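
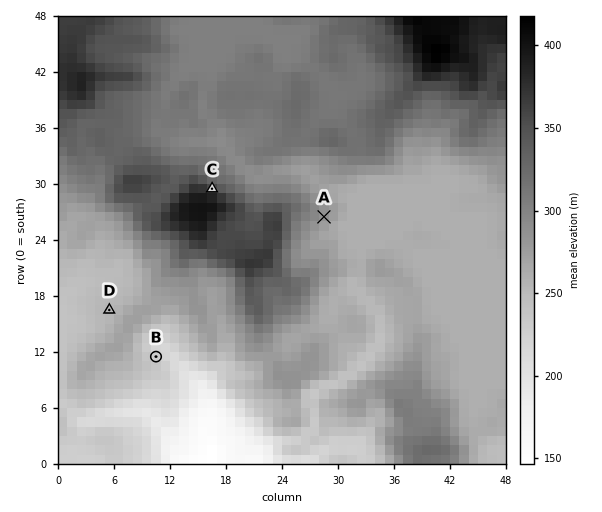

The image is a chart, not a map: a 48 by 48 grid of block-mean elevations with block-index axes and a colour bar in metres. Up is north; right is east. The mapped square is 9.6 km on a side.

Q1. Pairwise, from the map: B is below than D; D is below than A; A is below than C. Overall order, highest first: C A D B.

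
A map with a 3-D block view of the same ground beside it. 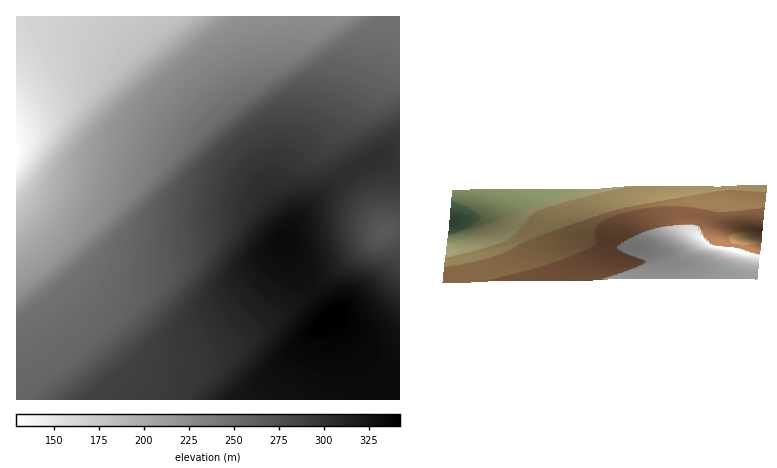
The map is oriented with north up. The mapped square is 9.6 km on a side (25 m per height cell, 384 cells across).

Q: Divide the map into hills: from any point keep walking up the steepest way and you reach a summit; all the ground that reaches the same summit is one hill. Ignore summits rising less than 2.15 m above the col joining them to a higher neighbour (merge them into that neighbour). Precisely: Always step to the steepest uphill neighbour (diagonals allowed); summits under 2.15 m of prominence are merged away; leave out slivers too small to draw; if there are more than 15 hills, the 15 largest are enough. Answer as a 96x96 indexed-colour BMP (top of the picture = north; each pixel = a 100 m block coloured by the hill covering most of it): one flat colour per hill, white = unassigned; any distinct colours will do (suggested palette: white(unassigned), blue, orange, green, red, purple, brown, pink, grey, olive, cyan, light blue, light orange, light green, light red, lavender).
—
<image width="96" height="96" href="data:image/bmp;base64,Qk12EgAAAAAAAHYAAAAoAAAAYAAAAGAAAAABAAQAAAAAAAASAAATCwAAEwsAABAAAAAAAAAA////ALR3HwAOf/8ALKAsACgn1gC9Z5QAS1aMAMJ34wB/f38AIr28AM++FwDox64AeLv/AIrfmACWmP8A1bDFACIiIiIiIiIiIiIiIiIiIiIiIiIiIiIiIiIiIiIiIiIiIiIiIiIiIiIiIiIiIiIiIiIiIiIiIiIiIiIiIiIiIiIiIiIiIiIiIiIiIiIiIiIiIiIiIiIiIiIiIiIiIiIiIiIiIiIiIiIiIiIiIiIiIiIiIiIiIiIiIiIiIiIiIiIiIiIiIiIiIiIiIiIiIiIiIiIiIiIiIiIiIiIiIiIiIiIiIiIiIiIiIiIiIiIiIiIiIiIiIiIiIiIiIiIiIiIiIiIiIiIiIiIiIiIiIiIiIiIiIiIiIiIiIiIiIiIiIiIiIiIiIiIiIiIiIiIiIiIiIiIiIiIiIiIiIiIiIiIiIiIiIiIiIiIiIiIiIiIiIiIiIiIiIiIiIiIiIiIiIiIiIiIiIiIiIiIiIiIiIiIiIiIiIiIiIiIiIiIiIiIiIiIiIiIiIiIiIiIiIiIiIiIiIiIiIiIiIiIiIiIiIiIiIiIiIiIiIiIiIiIiIiIiIiIiIiIiIiIiIiIiIiIiIiIiIiIiIiIiIiIiIiIiIiIiIiIiIiIiIiIiIiIiIiIiIiIiIiIiIiIiIiIiIiIiIiIiIiIiIiIiIiIiIiIiIiIiIiIiIREREREREiIiIiIiIiIiIiIiIiIiIiIiIiIiIiIiIiIiIiIiIiIiIiIiIiIiIiIREREREREREREiIiIiIiIiIiIiIiIiIiIiIiIiIiIiIiIiIiIiIiIiIiIiIiIiIhERERERERERERERIiIiIiIiIiIiIiIiIiIiIiIiIiIiIiIiIiIiIiIiIiIiIiIiIRERERERERERERERESIiIiIiIiIiIiIiIiIiIiIiIiIiIiIiIiIiIiIiIiIiIiIiERERERERERERERERERIiIiIiIiIiIiIiIiIiIiIiIiIiIiIiIiIiIiIiIiIiIiIhERERERERERERERERERESIiIiIiIiIiIiIiIiIiIiIiIiIiIiIiIiIiIiIiIiIiIRERERERERERERERERERERIiIiIiIiIiIiIiIiIiIiIiIiIiIiIiIiIiIiIiIiIiIRERERERERERERERERERERESIiIiIiIiIiIiIiIiIiIiIiIiIiIiIiIiIiIiIiIiERERERERERERERERERERERERIiIiIiIiIiIiIiIiIiIiIiIiIiIiIiIiIiIiIiIREREREREREREREREREREREREREiIiIiIiIiIiIiIiIiIiIiIiIiIiIiIiIiIiIiERERERERERERERERERERERERERERIiIiIiIiIiIiIiIiIiIiIiIiIiIiIiIiIiIREREREREREREREREREREREREREREREiIiIiIiIiIiIiIiIiIiIiIiIiIiIiIiIiERERERERERERERERERERERERERERERESIiIiIiIiIiIiIiIiIiIiIiIiIiIiIiIhERERERERERERERERERERERERERERERERIiIiIiIiIiIiIiIiIiIiIiIiIiIiIiIRERERERERERERERERERERERERERERERERESIiIiIiIiIiIiIiIiIiIiIiIiIiIiERERERERERERERERERERERERERERERERERERIiIiIiIiIiIiIiIiIiIiIiIiIiIhEREREREREREREREREREREREREREREREREREREiIiIiIiIiIiIiIiIiIiIiIiIiIRERERERERERERERERERERERERERERERERERERESIiIiIiIiIiIiIiIiIiIiIiIiEREREREREREREREREREREREREREREREREREREREREiIiIiIiIiIiIiIiIiIiIiIhERERERERERERERERERERERERERERERERERERERERESIiIiIiIiIiIiIiIiIiIiIRERERERERERERERERERERERERERERERERERERERERERIiIiIiIiIiIiIiIiIiIiEREREREREREREREREREREREREREREREREREREREREREREiIiIiIiIiIiIiIiIiIhERERERERERERERERERERERERERERERERERERERERERERERIiIiIiIiIiIiIiIiIREREREREREREREREREREREREREREREREREREREREREREREREiIiIiIiIiIiIiIiERERERERERERERERERERERERERERERERERERERERERERERERESIiIiIiIiIiIiIhERERERERERERERERERERERERERERERERERERERERERERERERERIiIiIiIiIiIiIhERERERERERERERERERERERERERERERERERERERERERERERERERESIiIiIiIiIiIRERERERERERERERERERERERERERERERERERERERERERERERERERERIiIiIiIiIiEREREREREREREREREREREREREREREREREREREREREREREREREREREREiIiIiIiIhERERERERERERERERERERERERERERERERERERERERERERERERERERERESIiIiIiIREREREREREREREREREREREREREREREREREREREREREREREREREREREREREiIiIiERERERERERERERERERERERERERERERERERERERERERERERERERERERERERESIiIiERERERERERERERERERERERERERERERERERERERERERERERERERERERERERERIiIhEREREREREREREREREREREREREREREREREREREREREREREREREREREREREREREiIhEREREREREREREREREREREREREREREREREREREREREREREREREREREREREREREiIhERERERERERERERERERERERERERERERERERERERERERERERERERERERERERERIiIhERERERERERERERERERERERERERERERERERERERERERERERERERERERERERERIiIhERERERERERERERERERERERERERERERERERERERERERERERERERERERERERESIiIhERERERERERERERERERERERERERERERERERERERERERERERERERERERERERESIiIhERERERERERERERERERERERERERERERERERERERERERERERERERERERERERESIiIhEREREREREREREREREREREREREREREREREREREREREREREREREREREREREREiIiIhEREREREREREREREREREREREREREREREREREREREREREREREREREREREREREiIiIhEREREREREREREREREREREREREREREREREREREREREREREREREREREREREREiIiIhERERERERERERERERERERERERERERERERERERERERERERERERERERERERERIiIiIhERERERERERERERERERERERERERERERERERERERERERERERERERERERERERIiIiIhERERERERERERERERERERERERERERERERERERERERERERERERERERERERESIiIiIhERERERERERERERERERERERERERERERERERERERERERERERERERERERERESIiIiIhEREREREREREREREREREREREREREREREREREREREREREREREREREREREREiIiIiIhEREREREREREREREREREREREREREREREREREREREREREREREREREREREREiIiIiIhERERERERERERERERERERERERERERERERERERERERERERERERERERERERIiIiIiIhERERERERERERERERERERERERERERERERERERERERERERERERERERERERIiIiIiIhERERERERERERERERERERERERERERERERERERERERERERERERERERERESIiIiIiIhEREREREREREREREREREREREREREREREREREREREREREREREREREREREiIiIiIiIhEREREREREREREREREREREREREREREREREREREREREREREREREREREREiIiIiIiIhERERERERERERERERERERERERERERERERERERERERERERERERERERERIiIiIiIiIhERERERERERERERERERERERERERERERERERERERERERERERERERERERIiIiIiIiIhERERERERERERERERERERERERERERERERERERERERERERERERERERERIiIiIiIiIhERERERERERERERERERERERERERERERERERERERERERERERERERERERIiIiIiIiIhERERERERERERERERERERERERERERERERERERERERERERERERERERERIiIiIiIiIhEREREREREREREREREREREREREREREREREREREREREREREREREREREREiIiIiIiIhEREREREREREREREREREREREREREREREREREREREREREREREREREREREiIiIiIiIhERERERERERERERERERERERERERERERERERERERERERERERERERERERESIiIiIiIhERERERERERERERERERERERERERERERERERERERERERERERERERERERESIiIiIiIhERERERERERERERERERERERERERERERERERERERERERERERERERERERERIiIiIiIhEREREREREREREREREREREREREREREREREREREREREREREREREREREREREiIiIiIhEREREREREREREREREREREREREREREREREREREREREREREREREREREREREiIiIiIhERERERERERERERERERERERERERERERERERERERERERERERERERERERERESIiIiIhERERERERERERERERERERERERERERERERERERERERERERERERERERERERESIiIiIhERERERERERERERERERERERERERERERERERERERERERERERERERERERERERIiIiIhERERERERERERERERERERERERERERERERERERERERERERERERERERERERERIiIiIhERERERERERERERERERERERERERERERERERERERERERERERERERERERERERIiIiIhEREREREREREREREREREREREREREREREREREREREREREREREREREREREREREiIiIhEREREREREREREREREREREREREREREREREREREREREREREREREREREREREREiIiIhERERERERERERERERERERERERERERERERERERERERERERERERERERERERERESIiIhERERERERERERERERERERERERERERERERERERERERERERERERERERERERERESIiIhERERERERERERERERERERERERERERERERERERERERERERERERERERERERERESIiIhERERERERERERERERERERERERERERERERERERERERERERERERERERERERERESIiIhERERERERERERERERERERERERERERERERERERERERERERERERERERERERERERIiIhERERERERERERERERERERERERERERERERERERERERERERERERERERERERERERIiIhERERERERERERERERERERERERERERERERERERERERERERERERERERERERERERIiIhERERERERERERERERERERERERERERERERERERERERERERERERERERERERERERIiIhEREREREREREREREREREREREREREREREREREREREREREREREREREREREREREREiIhEREREREREREREREREREREREREREREREREREREREREREREREREREREREREREREiIhEREREREREREREREREREREREREREREREREREREREREREREREREREREREREREREiIhEREREREREREREREREREREREREREREREREREREREREREREREREREREREREREREiIhEREREREREREREREREREREREREREREREREREREREREREREREREREREREREREREiIhEREREREREREREREREREREREREREREREREREREREREREREREREREREREREREREiIg=="/>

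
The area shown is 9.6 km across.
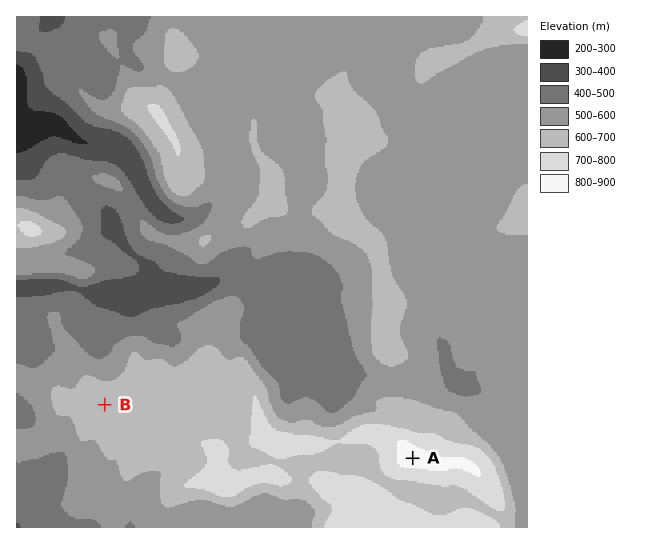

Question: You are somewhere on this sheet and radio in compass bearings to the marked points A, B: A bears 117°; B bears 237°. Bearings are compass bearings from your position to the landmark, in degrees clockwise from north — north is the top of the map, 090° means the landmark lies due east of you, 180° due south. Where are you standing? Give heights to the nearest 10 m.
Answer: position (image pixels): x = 194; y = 347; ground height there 570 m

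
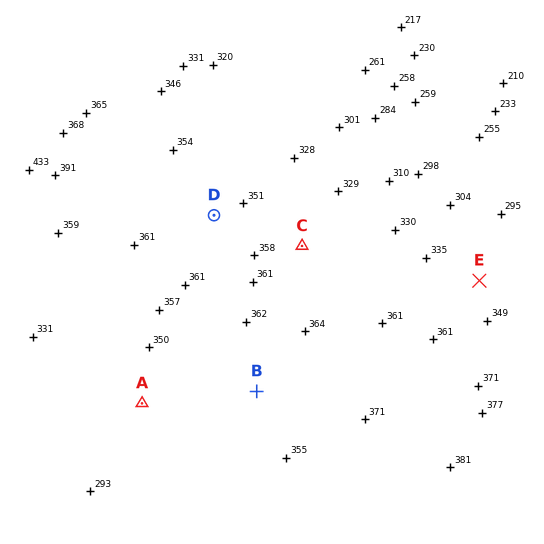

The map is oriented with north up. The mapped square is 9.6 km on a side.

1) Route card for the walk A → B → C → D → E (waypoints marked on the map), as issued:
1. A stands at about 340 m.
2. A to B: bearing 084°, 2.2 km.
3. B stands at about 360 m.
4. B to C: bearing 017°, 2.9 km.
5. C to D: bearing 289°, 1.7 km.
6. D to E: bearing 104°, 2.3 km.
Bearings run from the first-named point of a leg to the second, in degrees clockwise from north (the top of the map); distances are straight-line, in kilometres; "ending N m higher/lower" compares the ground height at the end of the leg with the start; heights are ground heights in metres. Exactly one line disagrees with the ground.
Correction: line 6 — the distance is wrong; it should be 5.1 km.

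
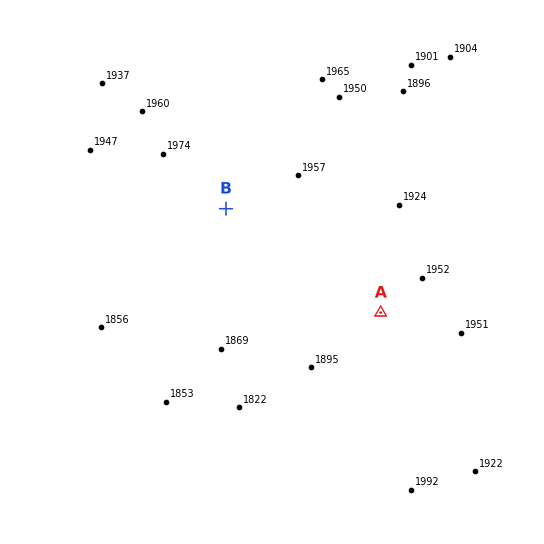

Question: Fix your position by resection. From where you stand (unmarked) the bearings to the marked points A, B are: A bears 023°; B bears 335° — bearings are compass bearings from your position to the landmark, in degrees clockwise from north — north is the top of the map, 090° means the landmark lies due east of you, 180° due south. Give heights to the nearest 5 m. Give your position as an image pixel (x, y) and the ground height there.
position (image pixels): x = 330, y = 432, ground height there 1920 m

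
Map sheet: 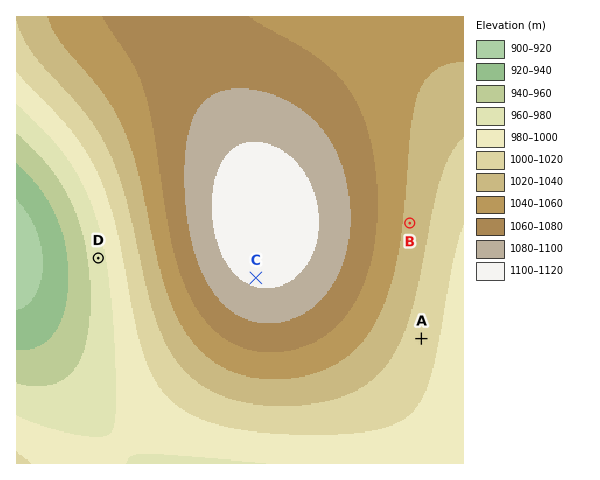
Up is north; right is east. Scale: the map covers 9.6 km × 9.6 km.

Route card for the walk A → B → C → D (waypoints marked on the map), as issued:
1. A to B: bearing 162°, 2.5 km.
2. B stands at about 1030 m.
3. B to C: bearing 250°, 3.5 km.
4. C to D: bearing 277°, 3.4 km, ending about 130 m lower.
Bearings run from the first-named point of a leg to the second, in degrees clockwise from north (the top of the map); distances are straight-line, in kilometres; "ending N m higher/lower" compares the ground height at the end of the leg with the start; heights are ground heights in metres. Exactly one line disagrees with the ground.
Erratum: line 1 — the bearing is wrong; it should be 354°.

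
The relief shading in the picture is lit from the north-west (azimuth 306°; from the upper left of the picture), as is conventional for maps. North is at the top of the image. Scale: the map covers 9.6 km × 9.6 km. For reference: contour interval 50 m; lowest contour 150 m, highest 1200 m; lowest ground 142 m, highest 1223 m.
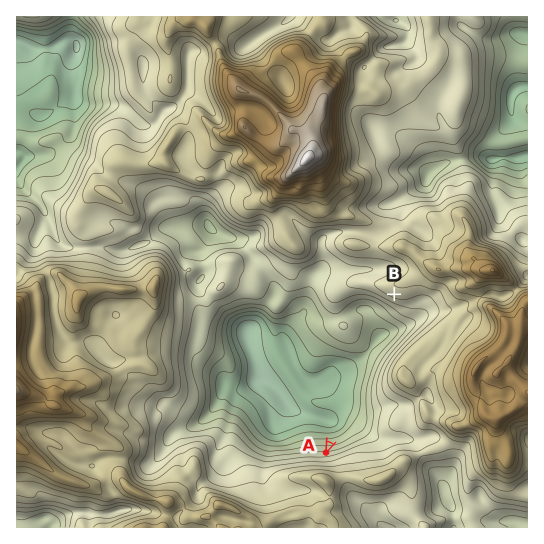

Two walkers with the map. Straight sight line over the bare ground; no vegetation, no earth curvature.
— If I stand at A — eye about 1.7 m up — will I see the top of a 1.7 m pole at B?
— Yes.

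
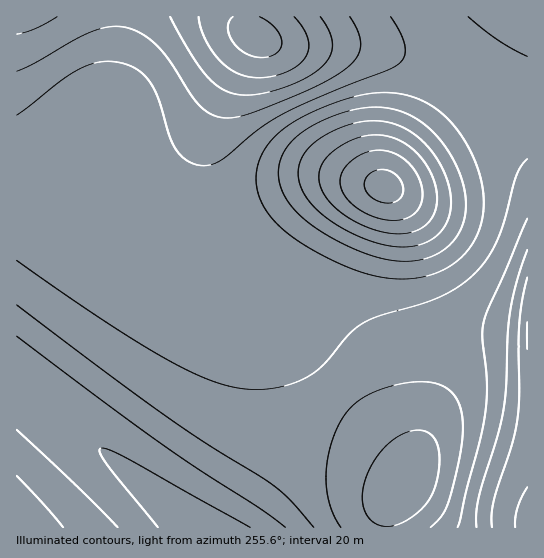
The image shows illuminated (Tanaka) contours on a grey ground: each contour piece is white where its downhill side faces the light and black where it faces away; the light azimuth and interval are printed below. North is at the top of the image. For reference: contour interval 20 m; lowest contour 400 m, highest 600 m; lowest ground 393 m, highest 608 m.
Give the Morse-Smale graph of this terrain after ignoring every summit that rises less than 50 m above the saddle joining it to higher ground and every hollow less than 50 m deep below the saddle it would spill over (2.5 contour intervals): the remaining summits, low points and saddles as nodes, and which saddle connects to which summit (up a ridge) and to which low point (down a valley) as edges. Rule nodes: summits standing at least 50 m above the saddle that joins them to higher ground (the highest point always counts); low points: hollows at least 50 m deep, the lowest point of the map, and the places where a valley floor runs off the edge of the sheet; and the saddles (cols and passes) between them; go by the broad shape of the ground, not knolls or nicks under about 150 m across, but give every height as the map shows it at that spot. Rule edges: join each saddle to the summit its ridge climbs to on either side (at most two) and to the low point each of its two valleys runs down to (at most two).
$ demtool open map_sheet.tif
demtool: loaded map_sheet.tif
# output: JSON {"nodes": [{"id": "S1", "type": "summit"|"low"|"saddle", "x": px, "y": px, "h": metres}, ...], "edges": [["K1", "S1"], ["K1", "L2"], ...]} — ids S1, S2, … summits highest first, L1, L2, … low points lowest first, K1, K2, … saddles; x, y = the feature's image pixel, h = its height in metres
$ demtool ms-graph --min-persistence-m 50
{"nodes": [
{"id": "S1", "type": "summit", "x": 255, "y": 37, "h": 608},
{"id": "S2", "type": "summit", "x": 526, "y": 522, "h": 603},
{"id": "S3", "type": "summit", "x": 203, "y": 527, "h": 591},
{"id": "L1", "type": "low", "x": 385, "y": 186, "h": 393},
{"id": "K1", "type": "saddle", "x": 337, "y": 391, "h": 521},
{"id": "K2", "type": "saddle", "x": 469, "y": 94, "h": 510}],
"edges": [["K1", "S2"], ["K1", "S3"], ["K1", "L1"], ["K2", "S1"], ["K2", "S2"], ["K2", "L1"]]}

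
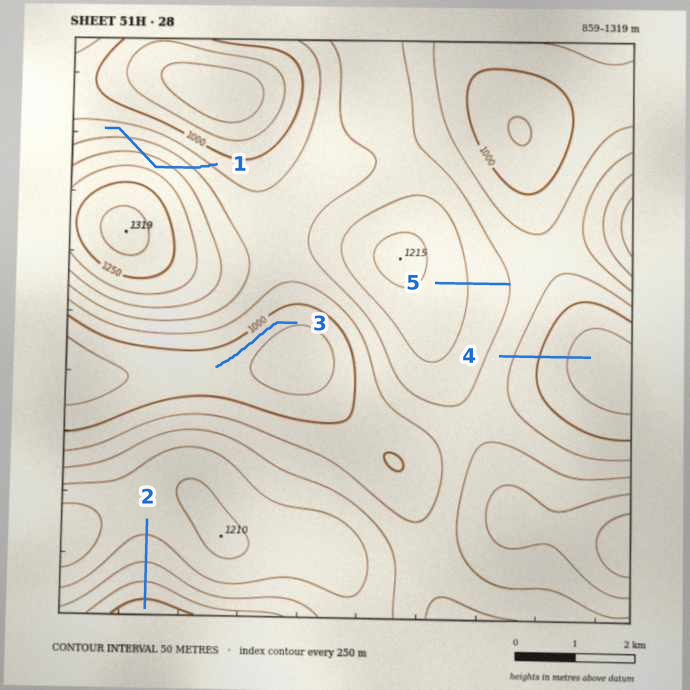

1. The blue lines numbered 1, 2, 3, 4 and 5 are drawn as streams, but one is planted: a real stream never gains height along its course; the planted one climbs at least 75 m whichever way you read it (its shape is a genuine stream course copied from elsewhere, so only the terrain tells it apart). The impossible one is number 1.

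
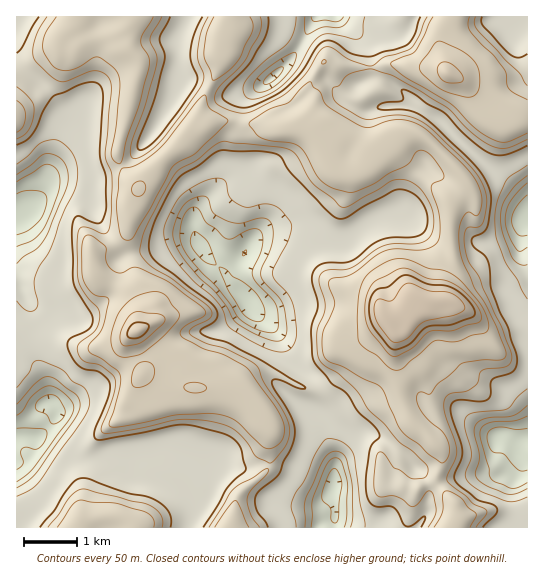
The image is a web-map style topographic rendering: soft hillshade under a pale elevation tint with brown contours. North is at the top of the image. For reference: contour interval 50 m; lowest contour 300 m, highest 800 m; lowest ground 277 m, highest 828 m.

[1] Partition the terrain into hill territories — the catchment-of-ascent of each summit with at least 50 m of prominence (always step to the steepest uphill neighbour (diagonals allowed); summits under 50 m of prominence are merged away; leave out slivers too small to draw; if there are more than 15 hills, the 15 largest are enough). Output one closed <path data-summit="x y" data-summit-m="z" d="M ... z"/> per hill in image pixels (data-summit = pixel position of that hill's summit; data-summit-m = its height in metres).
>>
<path data-summit="413 302" data-summit-m="828" d="M414 16l-97 0-25 42-18 18-31 23-4 23-8 23-3 29-3 5-29 31-4 11 4 18 8 14 19 17 6 12 15 15 7 13 14 10 14 14 10 20 8 9 0 7-10 19 0 5 29 28 16 29 3 8-3 38 3 6 0 25 82 0 10-15 4-22 8-7 12-5 30-6 21 2 9-4 6-6 3-6-1-4 4 4 5 0 0-258-11-13-22-15-37-33-20-21-16-10-11-12-17-13-12-5-17 2 6-10-2-24-2-6-15-12 10 4 37 3 10-9z"/><path data-summit="138 330" data-summit-m="778" d="M77 180l-22 0-5 3-10 14-13 12-11 8 0 50 5 20 16 31 0 9-2 7 0 24 12 27 2 17 8 9-6 14-13 12-3 1 10 1 25 17 9 3 14 0 18-6 30 0 17-4 15 0 28 10 8 6 20 0 9 3 31-3 20 7 28 16 13 3 5-12 0-20-15-32-33-33 0-5 10-19 0-7-8-9-10-20-14-14-14-10-7-13-15-15-6-12-15-12-11-17-14-1-20 8-40 8-20-29-10-17-5-25z"/><path data-summit="138 189" data-summit-m="654" d="M187 16l-171 1 0 37 4 8 31 31 17 25 0 9-9 15-15 37-3 14 9-10 5-3 22 0 9 3 3 4 3 19 7 15 24 35 40-8 20-8 14 1-5-16 1-10 35-41 3-29 8-23 2-20 8-9 6-3-32 5-28-14-18 2 0-46z"/><path data-summit="447 73" data-summit-m="730" d="M527 16l-112 0-6 11-10 9-16 0-28-5 12 10 2 6 2 24-4 9 15-1 23 13 17 17 16 10 20 21 37 33 22 15 10 12z"/><path data-summit="78 525" data-summit-m="637" d="M34 437l-18 1 0 51 8 22 0 8-5 7 0 2 170-1 7-17 0-8-5-15 14-25-4-3-28-10-15 0-17 4-30 0-18 6-14 0-9-3-25-17z"/><path data-summit="223 38" data-summit-m="642" d="M315 16l-126 0-12 21 0 46 18-2 28 14 31-6 20-13 18-18 11-16z"/><path data-summit="229 527" data-summit-m="639" d="M269 465l-14 0-8 3-38-3 2 8-2 12-2 6-11 10 0 9-7 17 146 0 0-24-4-14-6 2-8-3-28-16z"/><path data-summit="451 527" data-summit-m="644" d="M521 456l-4 9-11 8-25 0-16 3-18 4-12 7-6 7-2 19-10 14 110 1 1-67z"/><path data-summit="17 117" data-summit-m="630" d="M17 55l-1 160 2 1 22-21 4-16 15-37 9-15 0-9-17-25-28-27z"/>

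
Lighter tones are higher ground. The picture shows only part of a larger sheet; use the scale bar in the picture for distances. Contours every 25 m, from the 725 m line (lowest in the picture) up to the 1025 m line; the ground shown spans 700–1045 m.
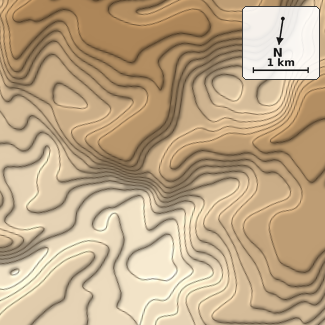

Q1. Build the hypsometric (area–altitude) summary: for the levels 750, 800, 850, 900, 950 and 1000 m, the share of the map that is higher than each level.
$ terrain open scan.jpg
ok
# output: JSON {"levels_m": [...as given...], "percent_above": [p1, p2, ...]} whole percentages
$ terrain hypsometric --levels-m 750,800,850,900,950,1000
{"levels_m": [750, 800, 850, 900, 950, 1000], "percent_above": [88, 69, 51, 37, 23, 7]}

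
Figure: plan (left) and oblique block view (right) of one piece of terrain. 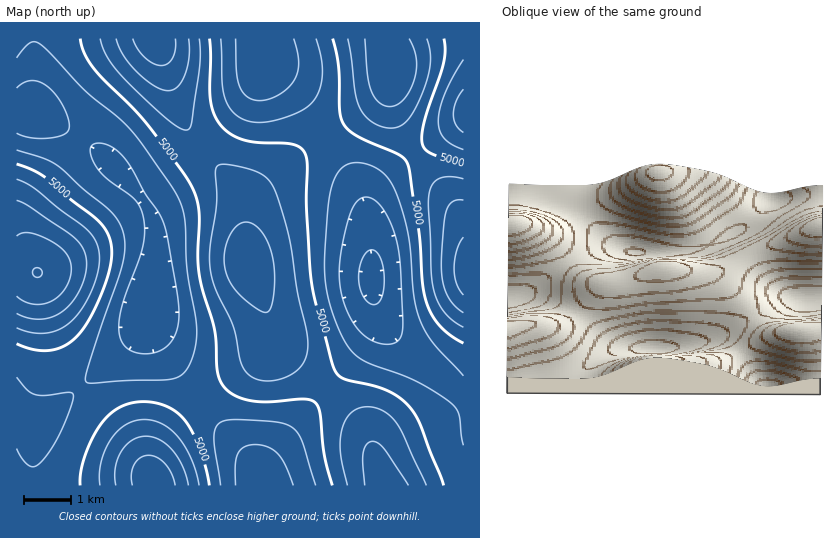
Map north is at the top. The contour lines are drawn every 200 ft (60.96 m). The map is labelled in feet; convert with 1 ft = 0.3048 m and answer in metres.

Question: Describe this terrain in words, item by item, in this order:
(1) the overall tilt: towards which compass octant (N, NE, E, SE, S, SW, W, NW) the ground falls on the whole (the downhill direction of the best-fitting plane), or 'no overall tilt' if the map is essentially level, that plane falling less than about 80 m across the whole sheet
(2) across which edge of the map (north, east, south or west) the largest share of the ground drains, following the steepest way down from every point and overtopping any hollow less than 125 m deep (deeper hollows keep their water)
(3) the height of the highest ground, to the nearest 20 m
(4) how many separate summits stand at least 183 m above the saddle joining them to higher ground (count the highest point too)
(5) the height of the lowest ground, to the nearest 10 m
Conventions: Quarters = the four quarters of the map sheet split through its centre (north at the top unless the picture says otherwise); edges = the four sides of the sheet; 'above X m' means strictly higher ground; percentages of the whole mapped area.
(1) There is no overall tilt: the best-fitting plane is nearly level.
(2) Drainage is mainly to the west: more ground falls towards that edge than towards any other.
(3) The highest ground is at about 1760 m.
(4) There are 4 summits with 183 m or more of prominence.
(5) The lowest ground is at about 1330 m.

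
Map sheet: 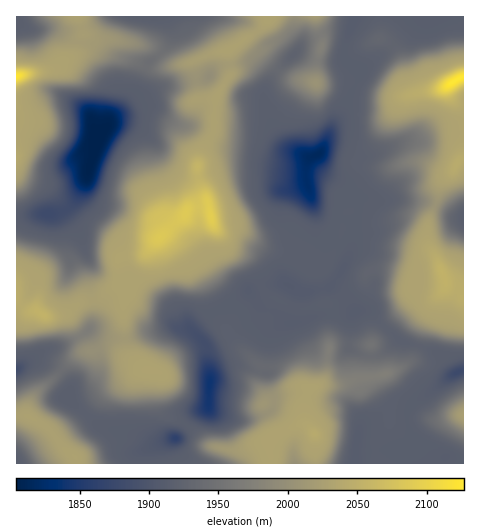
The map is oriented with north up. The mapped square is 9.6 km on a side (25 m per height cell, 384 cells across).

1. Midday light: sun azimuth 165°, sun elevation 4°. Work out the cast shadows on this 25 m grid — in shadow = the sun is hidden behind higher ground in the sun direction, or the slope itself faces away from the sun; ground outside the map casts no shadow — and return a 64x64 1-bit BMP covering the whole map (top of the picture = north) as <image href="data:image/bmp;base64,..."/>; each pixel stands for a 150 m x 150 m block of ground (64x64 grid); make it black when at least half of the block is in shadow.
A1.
<image width="64" height="64" href="data:image/bmp;base64,Qk0+AgAAAAAAAD4AAAAoAAAAQAAAAEAAAAABAAEAAAAAAAACAAATCwAAEwsAAAIAAAAAAAAA////AAAAAAAAAAAAAAAAAAAAAAAAAAAAAPAHBgAAAAAA8Af/gAAAAAHgAH/gAAAAA+AAf/AAAAAPwAB//AAAAB/AAH/cAAA/34AAf8AAAB//gAB/4AAAH/8AAH/4AAAf8AAAf/4AAA/4AAA///AAD/wAAD//+fwP+AAAPP/7/w7iAA4A//P/DIOAfwB/8Q8EAeB/AH/4QAAAcH8AH/zwAAAAPgAf/GAAAAAcAA/4AAAAAAgAD9AAAAAAAAAAAAAAIAAAAAAAAAADgAAAAAAAAAPgAAAAAAwAA/gAAAAADgAD+AAAAAAOAAvwAAAAAA8Af/AAAAAADwD/+AAAAAAPB//4AAAAAA8H//wAAAAAD4f//gAAAAAPx///AAAAAA/G///gAABwD+b//3sAw/AH8EH/f4DP8AfgAP4/8I/wB8AA/7/wB/gDwAD///AB+AHgAP//AAD4AAAB//4AAHwAAAD//kAAPA8wAP/+QAA8B/gA///AABwD8AB//8AADABwAH//4AAAAAAAf//AAAAAAAB//wAAAAAAAH/+AAAAMAAAH5wAAAAgAAAAB4AAADAAAAAH8AAAOAAAAAP4AAA8PAAAABgD8D4/4AAAAAPwP//wAA8AA+A///AAD+AD4D///AAP+AHAP//+AD/+AMA///wH//+AAD///A///8AAP/74H+//gAA//g=="/>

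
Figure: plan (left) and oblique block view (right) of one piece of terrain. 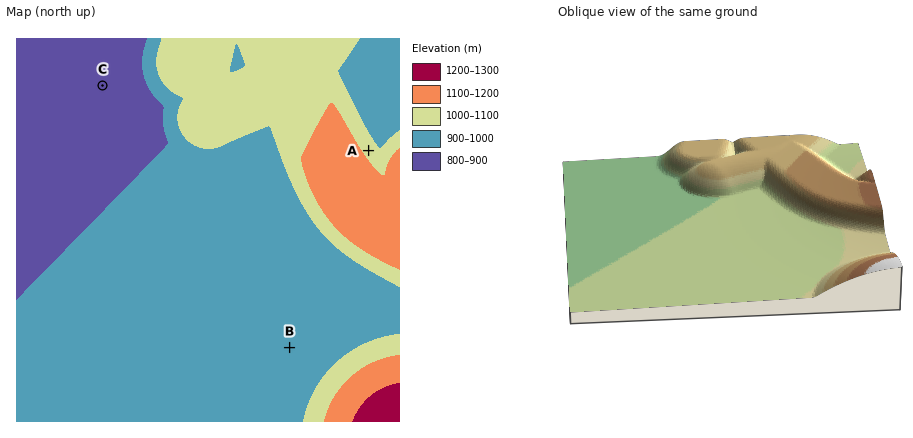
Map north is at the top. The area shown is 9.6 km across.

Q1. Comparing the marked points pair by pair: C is below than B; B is below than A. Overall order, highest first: A B C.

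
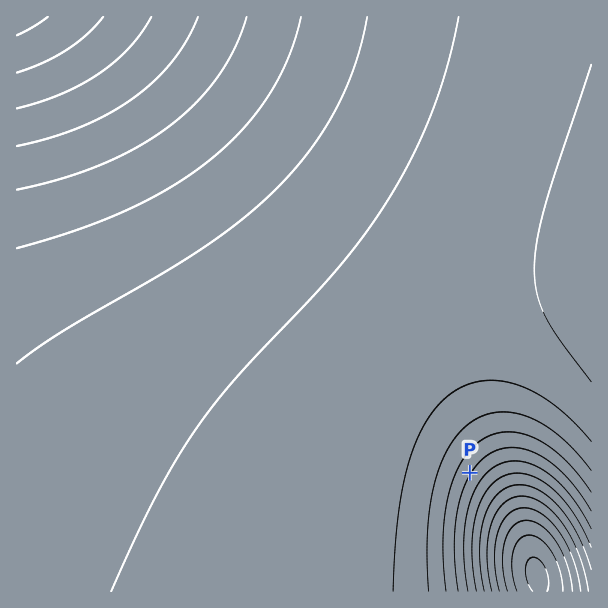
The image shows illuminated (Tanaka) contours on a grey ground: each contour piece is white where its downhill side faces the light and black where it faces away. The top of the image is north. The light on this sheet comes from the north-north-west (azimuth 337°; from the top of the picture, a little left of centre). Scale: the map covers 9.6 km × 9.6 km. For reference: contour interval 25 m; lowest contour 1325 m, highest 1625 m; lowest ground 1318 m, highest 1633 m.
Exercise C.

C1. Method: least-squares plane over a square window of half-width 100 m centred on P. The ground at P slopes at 7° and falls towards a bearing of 121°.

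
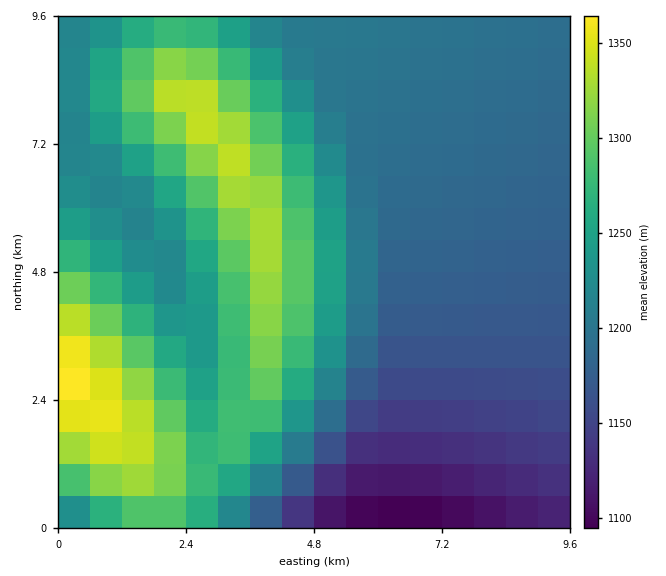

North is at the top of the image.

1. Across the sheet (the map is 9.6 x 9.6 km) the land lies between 1085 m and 1370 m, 1225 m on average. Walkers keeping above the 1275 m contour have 23.1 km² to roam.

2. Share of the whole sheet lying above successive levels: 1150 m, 89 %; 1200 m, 55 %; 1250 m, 35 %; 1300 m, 15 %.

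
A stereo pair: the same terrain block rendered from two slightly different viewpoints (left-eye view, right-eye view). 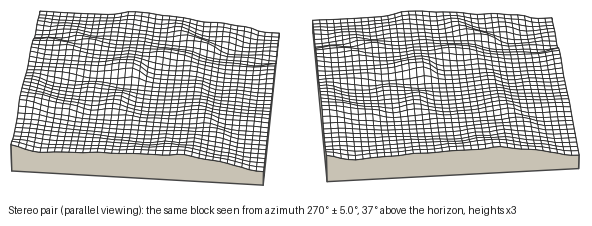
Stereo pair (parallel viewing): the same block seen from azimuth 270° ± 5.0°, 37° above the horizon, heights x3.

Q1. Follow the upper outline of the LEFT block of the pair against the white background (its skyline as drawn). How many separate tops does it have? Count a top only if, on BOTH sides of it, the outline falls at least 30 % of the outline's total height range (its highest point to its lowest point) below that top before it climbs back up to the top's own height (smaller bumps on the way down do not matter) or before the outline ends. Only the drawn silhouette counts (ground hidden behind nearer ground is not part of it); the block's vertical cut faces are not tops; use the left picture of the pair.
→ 0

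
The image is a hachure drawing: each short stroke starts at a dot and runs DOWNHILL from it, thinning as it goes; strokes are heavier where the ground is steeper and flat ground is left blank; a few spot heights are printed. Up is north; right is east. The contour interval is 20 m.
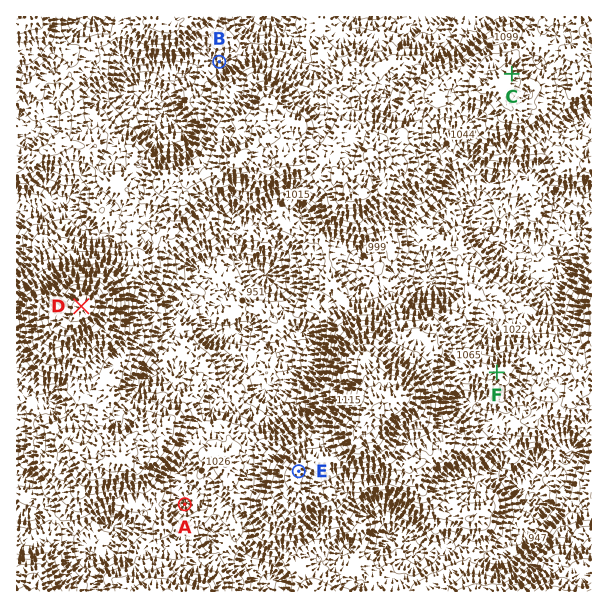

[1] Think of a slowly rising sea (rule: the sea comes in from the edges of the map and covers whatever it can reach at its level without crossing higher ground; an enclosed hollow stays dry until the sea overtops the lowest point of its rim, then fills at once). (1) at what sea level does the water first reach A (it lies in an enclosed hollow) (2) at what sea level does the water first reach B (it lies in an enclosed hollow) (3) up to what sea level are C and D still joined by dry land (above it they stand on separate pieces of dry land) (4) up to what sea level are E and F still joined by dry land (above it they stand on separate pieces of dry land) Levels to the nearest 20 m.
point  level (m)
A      1000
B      1020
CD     1040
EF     1060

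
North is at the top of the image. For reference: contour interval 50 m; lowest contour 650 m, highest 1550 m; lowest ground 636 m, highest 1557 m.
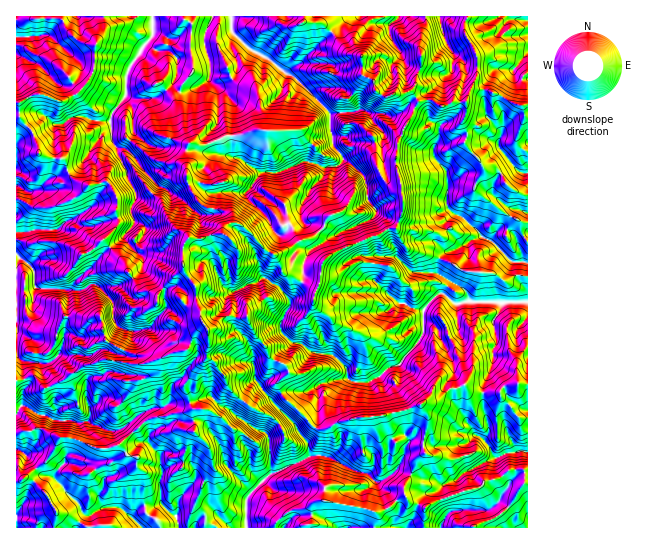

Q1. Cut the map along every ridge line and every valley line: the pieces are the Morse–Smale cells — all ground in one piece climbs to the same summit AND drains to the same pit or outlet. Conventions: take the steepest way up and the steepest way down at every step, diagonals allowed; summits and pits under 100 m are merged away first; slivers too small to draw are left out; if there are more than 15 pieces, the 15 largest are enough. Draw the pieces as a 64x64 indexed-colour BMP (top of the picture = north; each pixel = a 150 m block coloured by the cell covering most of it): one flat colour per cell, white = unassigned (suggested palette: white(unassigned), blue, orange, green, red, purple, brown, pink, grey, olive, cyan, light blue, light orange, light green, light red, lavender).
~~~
<image width="64" height="64" href="data:image/bmp;base64,Qk12CAAAAAAAAHYAAAAoAAAAQAAAAEAAAAABAAQAAAAAAAAIAAATCwAAEwsAABAAAAAAAAAA////ALR3HwAOf/8ALKAsACgn1gC9Z5QAS1aMAMJ34wB/f38AIr28AM++FwDox64AeLv/AIrfmACWmP8A1bDFAAAAAAC7u7u7u8zMzDMzMzMzMzAAAAAKqqqgAAAAAAAAAAAAC7u7u7u8zMzMMzMzMzMzMAAAAAqqqqAAAAAAAAAAAAu7u7u7u8zMzMMzMzMzMzMwAAADM6qqoAAAAAAAAAAAu7u7u7u7zMzMwzMzMzMzMzMzMzMzM6qqoAAAAAAAAAC7u7u7u7vMzMzDMzMzMzMzMzMzMzMzOqqqqgAAAAAAC7u7u7u7u8zMzMMzMzMzMzMzMzMzMzM6qqqqqgAAAAC7u7u7u7u7zMzMzDMzMzMzMzMzMzMAAzqqqqqqqqAAAAu7u7u7u7zMzMzMwzMzMzMzMzMzMzADM6qqqqqqqqoAALu7u7u7vMzMzMwzMzMzMzMzMwMzMAMzqqqqqqqqqgAAC7u7u7vMzMzMzDMzMzMzMzAAADMAAzM6qqqqqqqqAAALu7mZnMzMzMzMMzMzMzMzAAAAAAADMwAAAKqqqqoAAAmZmZmZzMzMzMMzMzMzMzMwAAAAAAAwAAAACqqqqpmZmZmZmZmczMzMMzMzMzMzMzDQAAAAAAAAAAAKqqqqmZmZmZmZmZmczMwzMzMzMzMzNd3dAAAAAAAAAKqqqqqZmZmZmZmZmZmZnDMzMzMzMzNV3d3d3d0AAAAAqqqqqpmZmZmZmZmZmZmZMzMzMzMzVVXd3d3d3d3QAACqqqqqmZmZmZmZmZmZmZkzMzMzMzVVVd3d3d3d3d3QAKqqqqqZmZmZmZmZmZmZkzMzMzMzNVVV3d3d3d3d3d3Qd3d6qpmURJmZmZmZmZmZMzMzMzM1VVVV3YiN3d3d3dd3d3d3RERESZmZmZmZmZkzMzMzMzNVVVVYiIjd3d3d13d3d3dERERESZmZlJmZmZMzMzMzNVVVVViIiIjd3d3Xd3d3d0REREREREREVVmZmTMzMzNVVVVViIiIiI3d3Xd3d3d3RERERERERVVVVVmZMzMzNVVViIiIiIiIiN3dd3d3d3dEREREREREVVVVVZkzMzM1VYiIiIiIiIiI3dd3d3d3d0RERERERERVVVVVmTMzM1VYiIiIiIiIiIiN13d3d3d3RERERERERFVVVVVVUzM1VViIiIiIiIiIiI13d3d3d3dEREREREREVVVVVVVVVVVVVYiIiIiIiIiIh3d3d3d3d0RERERERERERVVVVVVVVVVViIiIiIiIiIh3d3d3d3d3REREREREREREVVVVVVVVVVWIiIiIiIiHd3d3d3d3d3dEREREREREREJVVVVVVVVVVViIiIiIiHd3d3d3d3d3d0RERERERERCIiVVVVVVVVVVVQCIiIiHd3d3d3d3d3d3RERERERERCIiIlVVVVVVVVUAAIiIiId3d3d3d3d3ZnZEREREREREIiIiJVVVVVVVUAAAiIiIh3d3d3d2ZmZmZkREREREREIiIiIlVVVVVVVQAAAIiIiHd3d3dmZmZmZmREREREREIiIiIiVVVVVVVRAAAACIiIiHd2ZmZmZmZmZEREREREIiIiIiJVVVVVVRERAAAACIiIdmZmZmZmZmZkREREREQiIiIiIiIlVVVRERERAAAAAIh2ZmZmZmZmZgREREREREIiIiIiIiIlVREREREQAAAAAGZmZmZmZmZmBERERERERCIiIiIiIiIREREREREAAAAABmZmZmZmZmYERERERERCIiIiIiIiIRERERERERAAAAAGZmZmZmZmAAQAAAREREQiIiIiIhEREREREREREQAAAAZmZmZmZmAAAAAAAAREQiIiIiIhEREREREREREREAAABmZmZmZgAAAAAAAAAERCIiIiIiERERERERERERERAAAGZmZmZgAAD/AAAAAiIiIiIiIiERERERERERERERERARZmZmZmYAD/8AAAACIiIiIiIiIRERERERERERERERERFmZmZmZgD//wAAACIiIiIiIiIhEREREREREREREREREWZmZmZm////AAAiIiIiIiIiIiERERERERERERERERERZmZmZm////8AAiIiIiIiIiIiIRERERERERERERERERFmZmZmb////wAiIiIiIiIiIiIiEREREREREREREREREWZmZmb/////ACIiIiIiIiIiIiERERERERERERERERERZmZmZv////8CIiIiIiIiIiIiIREREREREREREREREREWZmZm/////yIiIiIiIiIiIiIhERERERERERERERERERZmZmb/////IiIiIiIiIiIiIhEREREREREREREREAAAAABmZv////DiIi4iIiIiIiIiEREREREREREREREAAAAAAAAA///wAO7u7u4iIiIiIiIREREREREREREREAAAAAAAAAAP8AAA7u7u7uIiIiIiIiERERERERERAAAAAAAAAAAAAAAAAADu7u7u4iIiIiIiIhEREREREQAAAAAAAAAAAAAAAAAAAO7u7u7uIiIiIiIiERERERERAAAAAAAAAAAAAAAAAAAA7u7u7u4iIiIiIiIRERERERERAAAAAAAAAAAAAAAAAADu7u7u7iIiIiIiIhEREREREREQAAAAAAAAAAAAAAAAAO7u7u7uIiIiIiIiEREREREREREAAAAAAAAAAAAAAAAA7u7u7u7iIiIiIiIRERERERERERAAAAAAAAAAAAAAAADu7u7u7uIiIiIiIhEREREREREREAAAAAAAAAAAAAAAAO7u7u7u4iIiIiIhEREREREQAAAAAAAAAAAAAAAAAAAA"/>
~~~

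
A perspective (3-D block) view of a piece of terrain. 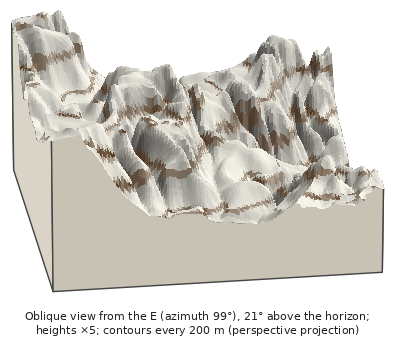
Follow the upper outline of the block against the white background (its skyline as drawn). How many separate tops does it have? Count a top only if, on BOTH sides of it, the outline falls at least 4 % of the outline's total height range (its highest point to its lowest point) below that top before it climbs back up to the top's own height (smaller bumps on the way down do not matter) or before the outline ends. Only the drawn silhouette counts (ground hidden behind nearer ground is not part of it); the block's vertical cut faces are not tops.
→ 4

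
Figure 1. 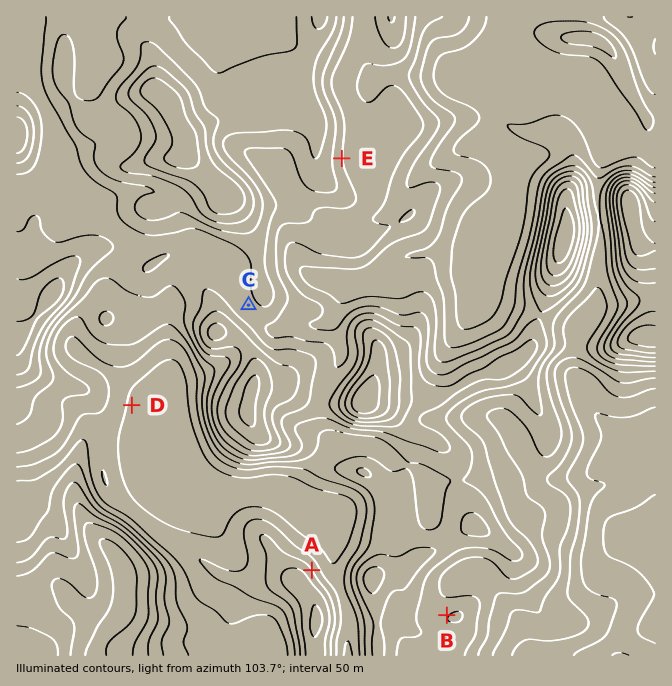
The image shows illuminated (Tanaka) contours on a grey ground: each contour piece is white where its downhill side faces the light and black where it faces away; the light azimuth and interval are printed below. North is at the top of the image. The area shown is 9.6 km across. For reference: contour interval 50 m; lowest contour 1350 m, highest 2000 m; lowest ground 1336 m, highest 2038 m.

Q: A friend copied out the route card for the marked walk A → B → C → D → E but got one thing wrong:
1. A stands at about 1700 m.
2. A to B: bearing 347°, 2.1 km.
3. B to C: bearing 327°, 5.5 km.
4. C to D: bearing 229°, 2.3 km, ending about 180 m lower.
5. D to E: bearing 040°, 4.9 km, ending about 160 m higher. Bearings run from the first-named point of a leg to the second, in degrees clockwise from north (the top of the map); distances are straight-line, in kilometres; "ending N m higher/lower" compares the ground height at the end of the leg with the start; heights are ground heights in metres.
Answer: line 2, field bearing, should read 108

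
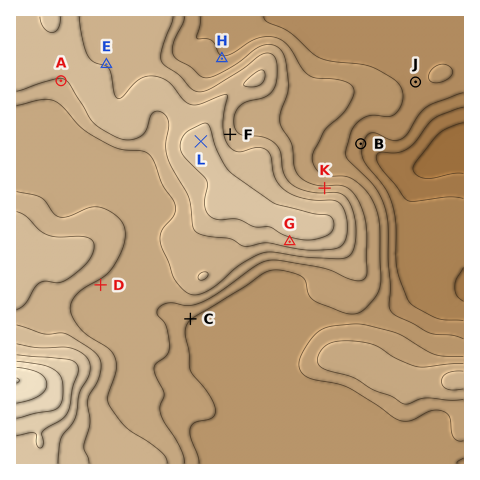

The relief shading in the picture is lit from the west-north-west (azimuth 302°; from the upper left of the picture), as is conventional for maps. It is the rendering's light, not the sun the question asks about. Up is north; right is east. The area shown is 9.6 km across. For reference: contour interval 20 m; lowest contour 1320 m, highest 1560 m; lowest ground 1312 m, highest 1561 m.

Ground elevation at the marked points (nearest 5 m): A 1460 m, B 1365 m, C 1400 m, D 1435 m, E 1460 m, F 1450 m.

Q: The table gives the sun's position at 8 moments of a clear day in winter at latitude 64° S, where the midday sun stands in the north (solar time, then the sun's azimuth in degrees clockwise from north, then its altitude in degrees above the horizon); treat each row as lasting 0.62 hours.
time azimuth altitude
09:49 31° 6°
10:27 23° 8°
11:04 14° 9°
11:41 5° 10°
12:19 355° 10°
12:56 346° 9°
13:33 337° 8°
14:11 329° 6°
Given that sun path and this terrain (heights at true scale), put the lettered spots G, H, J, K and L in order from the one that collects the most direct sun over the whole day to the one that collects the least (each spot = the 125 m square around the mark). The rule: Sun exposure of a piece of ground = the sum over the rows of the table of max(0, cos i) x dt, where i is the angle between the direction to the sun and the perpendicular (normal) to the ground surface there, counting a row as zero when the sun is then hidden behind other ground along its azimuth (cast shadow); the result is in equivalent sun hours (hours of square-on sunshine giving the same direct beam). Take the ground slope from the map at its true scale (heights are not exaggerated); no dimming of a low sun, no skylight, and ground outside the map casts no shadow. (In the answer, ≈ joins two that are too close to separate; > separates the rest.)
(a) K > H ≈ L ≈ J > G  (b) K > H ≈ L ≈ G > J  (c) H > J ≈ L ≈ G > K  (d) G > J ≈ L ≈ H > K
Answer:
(a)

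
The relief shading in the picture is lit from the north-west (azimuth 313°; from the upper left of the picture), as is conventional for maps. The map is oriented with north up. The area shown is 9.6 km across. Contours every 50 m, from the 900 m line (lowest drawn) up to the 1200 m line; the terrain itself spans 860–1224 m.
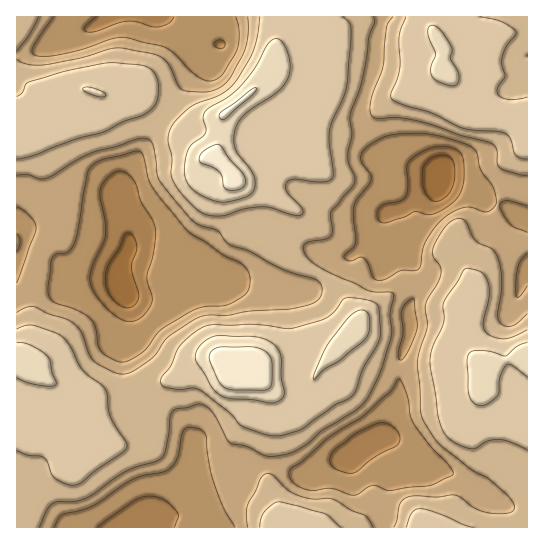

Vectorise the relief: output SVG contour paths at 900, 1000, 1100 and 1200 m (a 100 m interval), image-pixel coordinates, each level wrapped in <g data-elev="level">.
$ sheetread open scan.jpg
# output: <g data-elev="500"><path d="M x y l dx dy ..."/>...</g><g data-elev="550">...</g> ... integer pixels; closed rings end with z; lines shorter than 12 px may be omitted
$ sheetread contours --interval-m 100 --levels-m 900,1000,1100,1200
<g data-elev="900"><path d="M125 308l-8-5-7-8-4-8-1-10 4-14 10-14 6-15 4-1 5 4 3 8-1 6-4 16 7 30-2 5-3 4-4 2z"/><path d="M433 201l-6-5-4-9-1-9 1-11 3-5 7-5 6-2 7 0 5 3 3 5 1 11-2 11-3 7-5 6-7 3z"/></g><g data-elev="1000"><path d="M54 527l4-9 4-3 19-5 12-4 42-28 27-6 8-3 7-11 6-27 3-3 4-1 11 3 4 4 4 29 4 18 10 26 12 20"/><path d="M349 494l-18-6-18 3-10-2-10-7-4-5 0-6 2-3 12-8 25-22 37-23 25-24 9-12 8 17 3 19 4 8 16 23 20 20 3 8-24 12-39 5-17-5-16 9z"/><path d="M121 362l-11-4-9-7-3-6-3-18-5-9-15-9-22-8-4-6-1-8 4-29 5-4 8-1 4-2 6-11 9-47 5-24 6-6 7-3 36-9 3 1 2 3 5 22 4 9 31 40 8 8 15 8 16 12 21 11 6 8 1 10-3 10-9 6-12 6-23 2-13 5-29 18-19 23-13 8z"/><path d="M399 360l-1-9 5-20-2-20 4-6 8-7 1 3 3 22 0 7-10 23-5 7z"/><path d="M527 286l-6 9-4 2-1-14 2-16 3-7 6-7"/><path d="M375 280l-3-5-5-13-4-4-4-1-9 4-5-2-1-2 9-10 2-4-2-28 2-12 14-18 2-6-1-5-9-13 0-6 2-5 9-7 14-7 28-3 13 1 14 2 31 11 5 6 4 17 13 19 2 12-1 5-8 6-20-5-8 2-9 5-12 9-11 16-4 10-4 20-5 2-13 0-16 9-6 1z"/><path d="M17 251l3-9-3-8"/><path d="M527 233l-16-8-8-11-3-8 2-4 5-1 20 5"/><path d="M17 207l12 8 6 7 1 5-19 56"/><path d="M236 17l3 16-2 18-15 24-5 4-7 2-7-1-8-5-20-21-9-6-40-10-13 1-28 10-26 6-14 2-10-2-3-2 1-6 20-30"/></g><g data-elev="1100"><path d="M341 527l-16-13-46-12-5 1-9 8-4 7-1 9"/><path d="M473 527l-11-3-26-11-15-4-6 1-3 3-6 14"/><path d="M17 450l12 5 14 2 4 5 4 11 3 4 11 6 8 2 9-3 15-12 25-17 5-7-1-4-16-25-4-27-5-5-12-9-7-7-11-21-6-9-10-6-21-8-8 0-9 4"/><path d="M269 435l13 0 19-5 33-25 13-6 6-4 3-6 7-20 13-22 4-9 1-8-2-20-3-7-13-4-17-1-4 3-8 11-7 5-36 11-37-4-45 1-14 7-15 14-9 20-10 12 0 4 1 3 4 2 12 2 15-1 5 1 30 22 14 15z"/><path d="M527 330l-13 6-9 3-11-2-8-4-2-4-1-6 6-26-1-15-3-7-4-3-15-4-3 3-20 32 1 19-11 25-3 15 8 55 5 13 5 8 10 6 12 5 7-1 10-7 11-2 11 2 18 9"/><path d="M17 159l17-4 43-16 25-6 21-11 20-7 8-6 5-6 2-7 1-10-4-12-8-7-9-2-29-2-44 8-36 11-4 3-3 8-5 4"/><path d="M527 97l-18 2-7-1-4-4 0-7 7-10-3-14 1-8 3-9 10-13-3-4-10-7-23-5"/><path d="M260 17l-2 18-4 15-19 32-14 12-24 9-9 6-14 14-5 11-1 8 4 16-1 16 2 7 7 10 11 13 8 7 8 4 16 1 22-7 18-2 8 1 22 7 8 0 2-2-1-5-16-18-1-4 2-4 3-2 5-1 28 3 6-1 3-3 1-7-4-28 0-12 3-9 14-33 5-47-1-17-7-8"/><path d="M406 17l-7 17 1 33-3 12-6 15 1 5 14 7 25 7 32 15 42 5 6 6 5 16 5 3 6 1"/></g><g data-elev="1200"><path d="M234 390l29 0 7-2 2-6 0-19-2-6-3-4-8-5-10-1-28 0-10 4-2 4 1 6 9 21 6 6z"/><path d="M228 190l7 0 7-2 3-5 0-5-4-7-12-13-8-12-6-1-13 8-3 4 0 4 3 2 9 4 8 4 3 6 1 9z"/><path d="M221 119l5-1 25-21 6-9-2-1-4 2-29 22-3 4z"/></g>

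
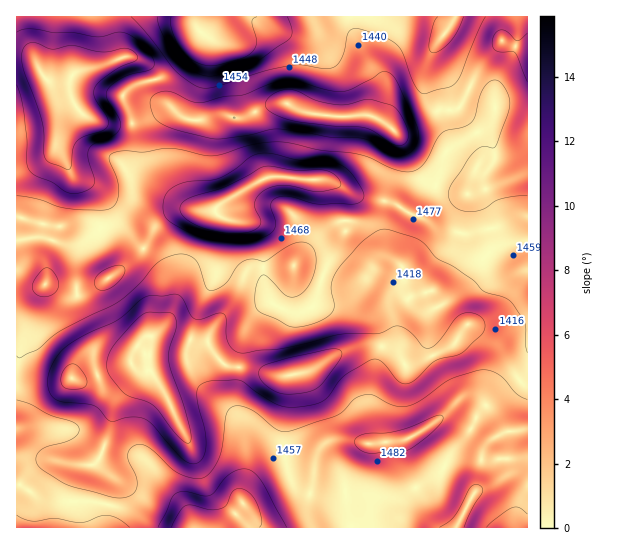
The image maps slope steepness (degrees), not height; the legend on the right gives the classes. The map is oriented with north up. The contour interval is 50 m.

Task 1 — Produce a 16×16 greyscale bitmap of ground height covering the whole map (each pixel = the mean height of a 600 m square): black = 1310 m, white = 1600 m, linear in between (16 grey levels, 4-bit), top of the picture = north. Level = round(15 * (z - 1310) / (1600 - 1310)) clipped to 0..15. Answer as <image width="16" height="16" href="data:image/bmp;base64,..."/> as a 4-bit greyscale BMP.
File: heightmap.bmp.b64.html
<image width="16" height="16" href="data:image/bmp;base64,Qk32AAAAAAAAAHYAAAAoAAAAEAAAABAAAAABAAQAAAAAAIAAAAATCwAAEwsAABAAAAAAAAAAAAAAABEREQAiIiIAMzMzAERERABVVVUAZmZmAHd3dwCIiIgAmZmZAKqqqgC7u7sAzMzMAN3d3QDu7u4A////AHd3ndyYd4mXh3eIqoh4iJiHZ2N4eJqYiIdUM3dniJmIczEUVBJmV4d0MRREQjRFZ4hjJFd3ZVVXmZhWd3d2ZniIiYeId3ZneIh4nNyIiIh4dWeb3by4h3dCV4iKqoZndkElVERDMUd3MCZVVCMzZ3cRE2vJd2aIdUVVruyod4p1"/>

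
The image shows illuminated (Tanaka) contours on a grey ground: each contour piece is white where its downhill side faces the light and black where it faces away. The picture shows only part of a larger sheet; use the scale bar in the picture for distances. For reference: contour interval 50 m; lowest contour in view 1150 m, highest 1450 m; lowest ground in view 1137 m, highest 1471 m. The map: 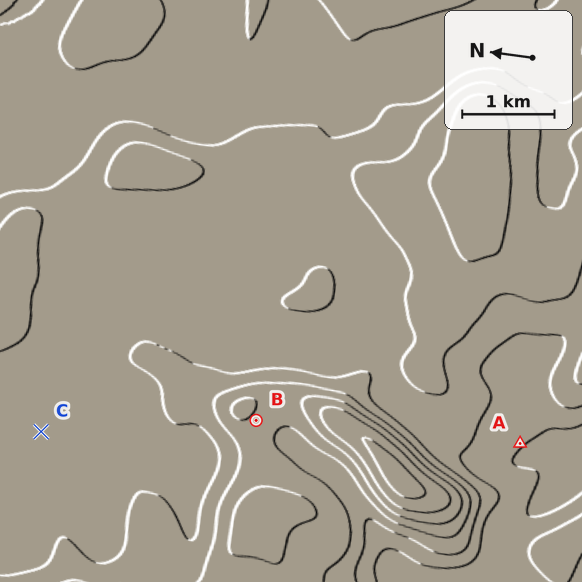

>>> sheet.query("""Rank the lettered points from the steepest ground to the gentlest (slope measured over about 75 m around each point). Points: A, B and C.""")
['B', 'A', 'C']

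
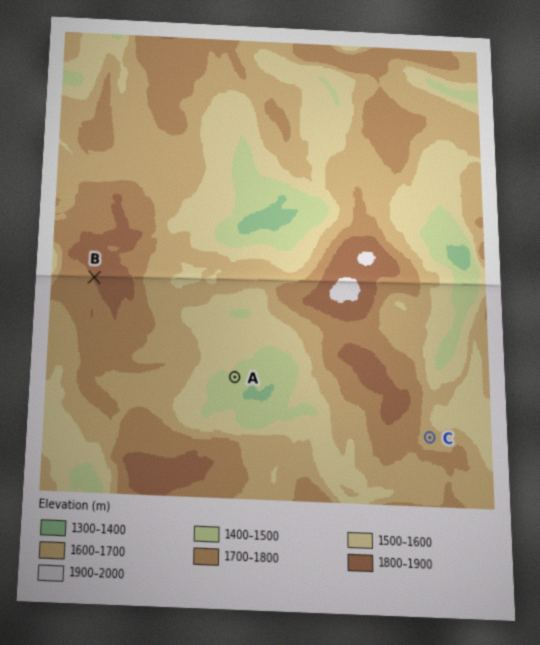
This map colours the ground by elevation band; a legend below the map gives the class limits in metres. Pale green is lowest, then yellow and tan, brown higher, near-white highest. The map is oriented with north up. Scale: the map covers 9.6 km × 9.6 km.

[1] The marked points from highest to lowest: B C A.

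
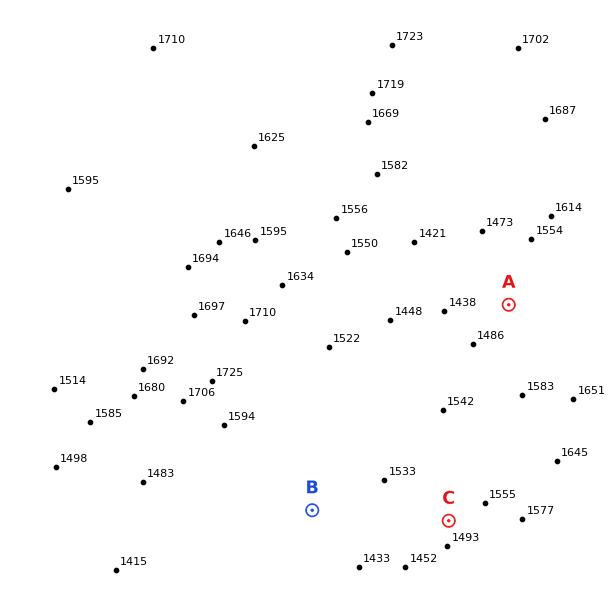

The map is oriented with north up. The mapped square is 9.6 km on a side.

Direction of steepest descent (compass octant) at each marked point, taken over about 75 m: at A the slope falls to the W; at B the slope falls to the S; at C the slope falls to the SW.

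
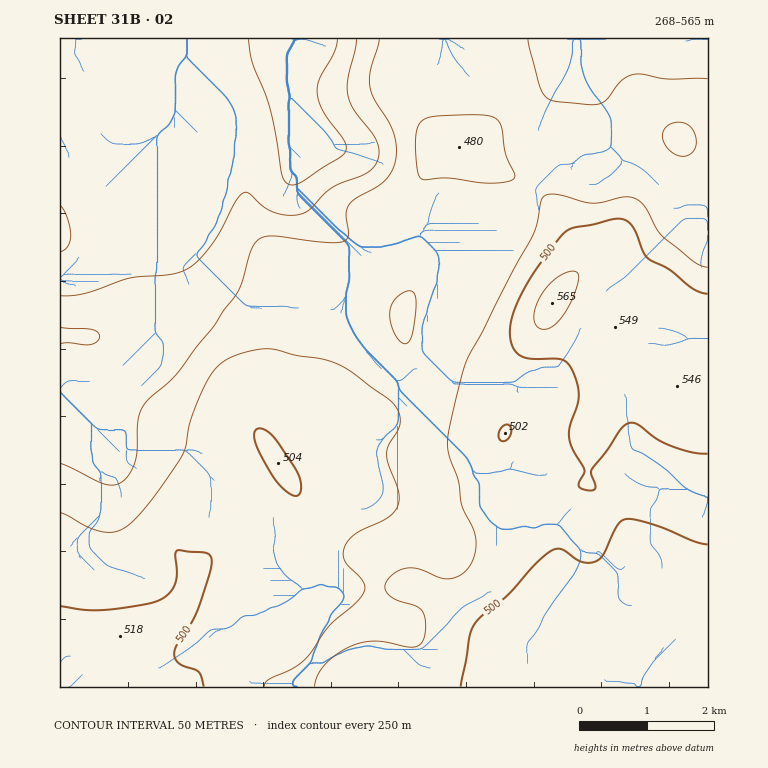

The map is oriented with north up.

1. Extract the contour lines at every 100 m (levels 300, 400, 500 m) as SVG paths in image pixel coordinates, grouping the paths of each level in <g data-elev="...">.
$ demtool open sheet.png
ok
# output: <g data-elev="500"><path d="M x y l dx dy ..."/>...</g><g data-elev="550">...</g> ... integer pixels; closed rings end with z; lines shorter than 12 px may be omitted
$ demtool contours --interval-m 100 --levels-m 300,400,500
<g data-elev="300"><path d="M337 39l-3 14-15 27-2 13 2 9 4 10 21 29 2 5 0 5-6 7-36 23-12 4-7-3-3-8-11-60-5-19-14-32-4-24"/></g><g data-elev="400"><path d="M60 344l9-1 22 2 6-3 3-5-2-5-6-2-32-3"/><path d="M708 79l-41 0-24-5-8 0-13 6-14 18-9 6-10 1-35-4-8-4-6-9-12-49"/><path d="M379 39l-8 31-1 15 4 13 14 23 5 11 3 14 0 13-4 12-7 10-9 6-20 11-7 7-3 8 3 19-2 7-4 3-9 1-61-7-8 1-7 3-7 10-9 33-7 13-12 15-9 16-37 47-28 25-7 9-4 15-2 35-4 11-6 9-8 6-12 0-46-21"/></g><g data-elev="500"><path d="M204 687l-5-15-20-9-4-5-1-5 3-9 17-26 7-16 11-37-1-7-4-5-30-2-2 4 2 20-2 10-8 10-10 6-22 5-32 4-19 0-24-4"/><path d="M708 544l-14-3-40-16-26-6-5 1-5 4-15 31-7 6-8 2-7-1-20-13-5 0-6 2-15 13-28 31-25 21-7 8-5 12-9 51"/><path d="M293 496l6-1 2-6-1-9-4-10-24-35-9-6-7 0-2 4 1 7 10 23 13 21 9 8z"/><path d="M500 440l5 1 5-5 1-6-3-5-5 1-3 4-2 5z"/><path d="M708 294l-14-5-25-20-21-10-5-7-7-20-6-9-7-4-10 0-41 9-10 7-25 33-13 21-11 24-3 19 3 15 7 9 10 3 32 1 6 4 5 8 5 14 1 12-9 28-1 10 3 13 13 21-6 14 2 4 8 3 6-2-4-19 15-19 14-21 8-7 9 1 20 15 15 7 20 6 16 2"/></g>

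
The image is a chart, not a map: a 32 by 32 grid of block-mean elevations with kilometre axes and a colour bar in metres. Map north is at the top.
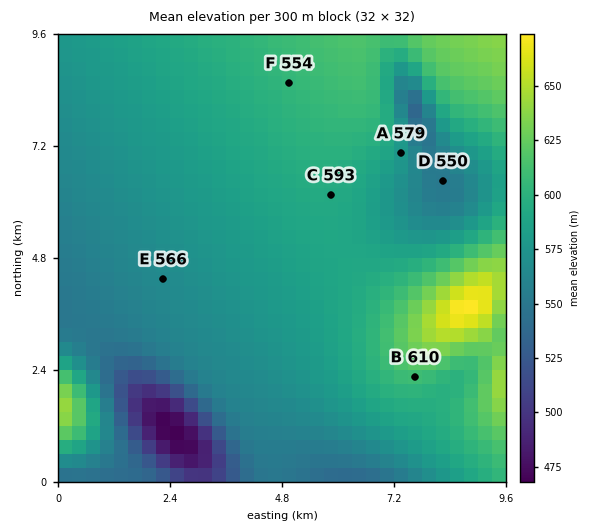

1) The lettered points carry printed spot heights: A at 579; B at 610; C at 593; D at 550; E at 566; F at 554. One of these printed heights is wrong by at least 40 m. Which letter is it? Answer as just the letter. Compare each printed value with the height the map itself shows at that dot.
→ F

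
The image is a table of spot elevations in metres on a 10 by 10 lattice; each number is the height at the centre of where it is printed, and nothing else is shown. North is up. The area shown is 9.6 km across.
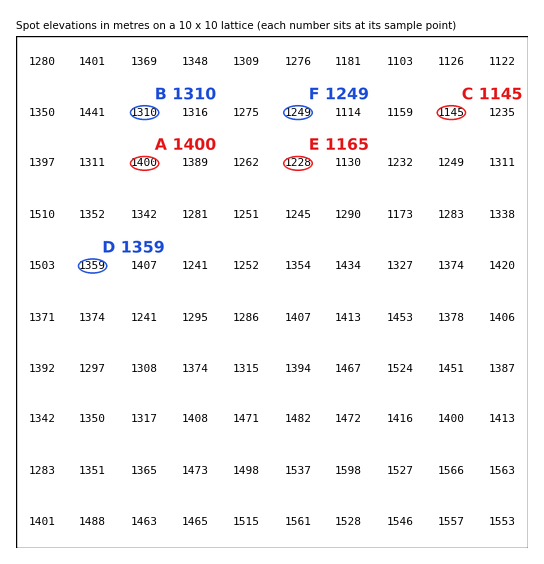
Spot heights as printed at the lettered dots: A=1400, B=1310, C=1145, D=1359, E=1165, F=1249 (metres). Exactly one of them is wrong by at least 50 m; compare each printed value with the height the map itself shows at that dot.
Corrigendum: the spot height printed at E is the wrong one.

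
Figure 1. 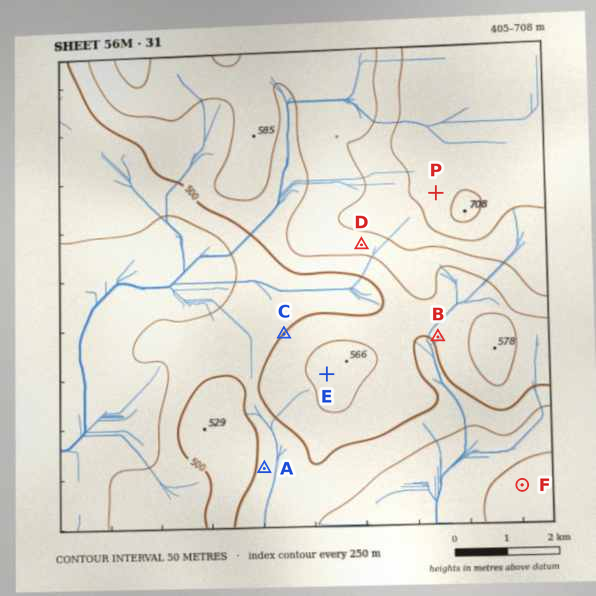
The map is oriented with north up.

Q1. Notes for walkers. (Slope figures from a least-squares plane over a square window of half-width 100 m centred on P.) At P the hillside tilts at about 4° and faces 256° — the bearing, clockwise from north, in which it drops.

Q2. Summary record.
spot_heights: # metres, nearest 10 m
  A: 480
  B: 510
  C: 500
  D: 570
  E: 560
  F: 470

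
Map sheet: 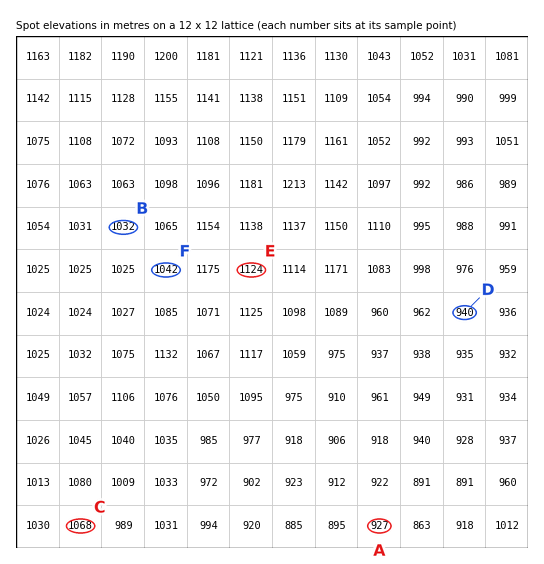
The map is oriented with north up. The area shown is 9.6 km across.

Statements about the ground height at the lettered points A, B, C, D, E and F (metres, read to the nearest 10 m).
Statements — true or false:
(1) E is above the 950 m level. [true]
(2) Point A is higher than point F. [false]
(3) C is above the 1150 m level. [false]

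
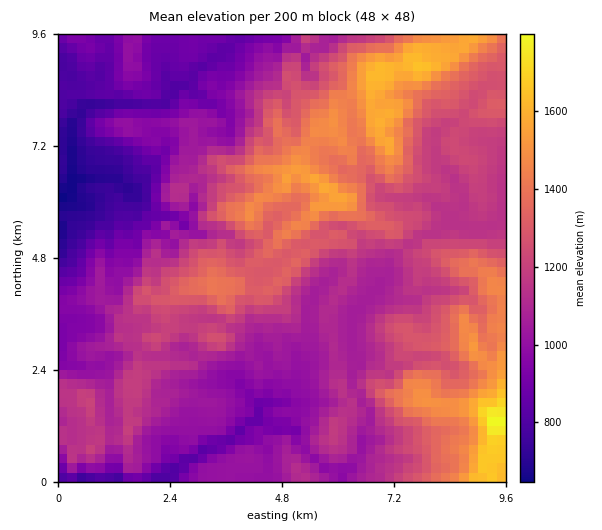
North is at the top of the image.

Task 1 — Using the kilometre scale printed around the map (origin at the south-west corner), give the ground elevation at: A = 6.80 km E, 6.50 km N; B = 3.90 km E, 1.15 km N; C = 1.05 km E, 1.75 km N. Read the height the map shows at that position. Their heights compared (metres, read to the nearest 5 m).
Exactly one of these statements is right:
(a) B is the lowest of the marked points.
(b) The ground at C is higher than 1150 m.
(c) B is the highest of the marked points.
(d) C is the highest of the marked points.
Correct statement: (a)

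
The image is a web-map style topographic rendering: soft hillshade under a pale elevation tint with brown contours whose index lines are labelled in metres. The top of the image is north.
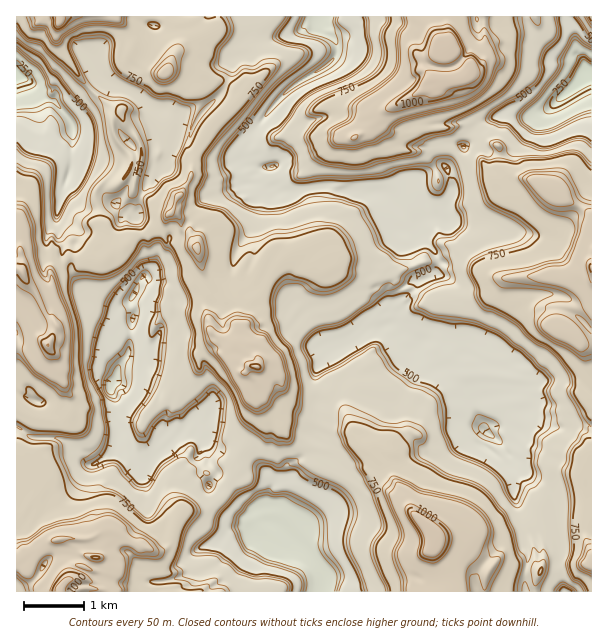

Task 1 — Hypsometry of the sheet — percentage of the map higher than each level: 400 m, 96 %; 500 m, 77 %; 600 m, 70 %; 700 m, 43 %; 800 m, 17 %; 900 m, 12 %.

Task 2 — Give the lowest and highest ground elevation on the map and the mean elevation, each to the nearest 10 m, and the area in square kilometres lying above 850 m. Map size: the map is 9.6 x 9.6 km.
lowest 180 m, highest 1070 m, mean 660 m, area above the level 13.5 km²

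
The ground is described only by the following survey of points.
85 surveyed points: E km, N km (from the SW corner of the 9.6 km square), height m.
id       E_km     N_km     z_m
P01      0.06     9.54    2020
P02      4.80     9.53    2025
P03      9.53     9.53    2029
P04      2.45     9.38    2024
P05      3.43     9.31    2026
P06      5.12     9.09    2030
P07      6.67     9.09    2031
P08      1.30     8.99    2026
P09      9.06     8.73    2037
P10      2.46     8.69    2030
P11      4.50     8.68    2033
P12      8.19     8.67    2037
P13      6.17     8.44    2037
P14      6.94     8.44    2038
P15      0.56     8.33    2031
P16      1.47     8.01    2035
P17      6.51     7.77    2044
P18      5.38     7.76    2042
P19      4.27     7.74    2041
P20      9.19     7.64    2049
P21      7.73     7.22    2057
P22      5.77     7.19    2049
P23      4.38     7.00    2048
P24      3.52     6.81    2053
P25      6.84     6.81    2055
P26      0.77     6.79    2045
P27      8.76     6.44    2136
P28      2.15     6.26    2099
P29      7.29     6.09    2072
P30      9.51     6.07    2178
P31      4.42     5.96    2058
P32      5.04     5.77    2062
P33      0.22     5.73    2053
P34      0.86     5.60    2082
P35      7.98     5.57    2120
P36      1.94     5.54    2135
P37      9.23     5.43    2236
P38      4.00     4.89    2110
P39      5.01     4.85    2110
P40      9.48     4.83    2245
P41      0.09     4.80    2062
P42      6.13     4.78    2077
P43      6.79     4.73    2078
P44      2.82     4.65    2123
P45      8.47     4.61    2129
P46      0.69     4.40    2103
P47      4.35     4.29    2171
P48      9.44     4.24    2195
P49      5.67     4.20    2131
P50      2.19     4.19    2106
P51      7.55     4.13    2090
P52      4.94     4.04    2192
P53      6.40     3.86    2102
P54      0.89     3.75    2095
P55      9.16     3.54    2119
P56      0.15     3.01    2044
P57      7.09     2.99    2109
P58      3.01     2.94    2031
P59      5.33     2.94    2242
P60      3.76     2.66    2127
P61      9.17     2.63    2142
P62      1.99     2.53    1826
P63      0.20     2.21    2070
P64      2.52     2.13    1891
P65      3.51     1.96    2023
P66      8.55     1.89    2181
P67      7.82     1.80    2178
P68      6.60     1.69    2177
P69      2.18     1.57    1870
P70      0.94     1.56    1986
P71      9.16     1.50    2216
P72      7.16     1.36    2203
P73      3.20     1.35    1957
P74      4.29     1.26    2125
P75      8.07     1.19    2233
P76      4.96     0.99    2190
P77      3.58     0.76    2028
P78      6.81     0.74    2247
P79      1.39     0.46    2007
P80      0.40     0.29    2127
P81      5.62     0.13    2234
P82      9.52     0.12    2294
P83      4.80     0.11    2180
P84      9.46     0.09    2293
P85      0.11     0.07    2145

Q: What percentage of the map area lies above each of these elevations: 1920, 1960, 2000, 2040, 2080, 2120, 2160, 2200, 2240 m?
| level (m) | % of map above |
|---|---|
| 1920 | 97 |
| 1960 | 95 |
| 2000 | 93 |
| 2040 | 72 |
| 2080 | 46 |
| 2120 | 31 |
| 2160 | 19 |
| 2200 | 13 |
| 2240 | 5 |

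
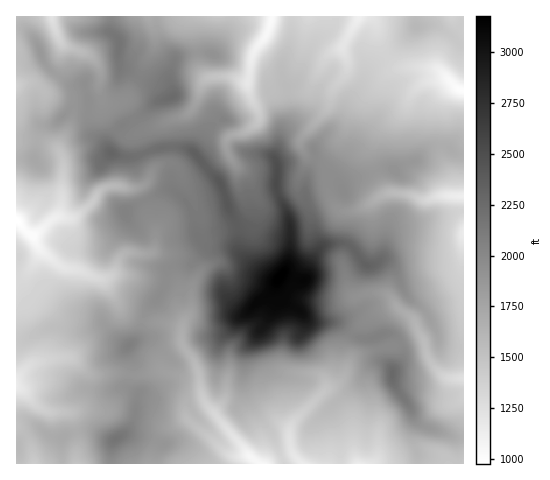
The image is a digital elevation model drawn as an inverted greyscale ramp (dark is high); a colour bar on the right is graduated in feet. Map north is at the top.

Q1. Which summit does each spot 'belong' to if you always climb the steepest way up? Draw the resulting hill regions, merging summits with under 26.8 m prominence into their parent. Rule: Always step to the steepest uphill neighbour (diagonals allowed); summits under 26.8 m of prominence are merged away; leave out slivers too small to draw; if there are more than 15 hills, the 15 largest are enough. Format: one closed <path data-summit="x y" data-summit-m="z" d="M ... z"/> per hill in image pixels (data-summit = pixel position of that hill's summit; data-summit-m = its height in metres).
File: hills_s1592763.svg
<path data-summit="280 277" data-summit-m="969" d="M370 16l-174 0-1 20 3 27 9 15-5 6-6 20-13 12-43 14-18-28-14 2-5-4 1 12 14 20 8 4 15-4-1 5 13 29 0 5-4 9-10 8-9 1-7-3-14 0-6 3-20 22-10 7-15-2 4-10 2-39-5-22 17-36 18 1 7-5 1-6-3-9 1-20-5-9-6-7-27-11-10-27-36 1 0 261 9-3 4-4 11-22 24 19 13 1 26 11 17 28 5 6 20 8 14 0 21 6 2 1 0 14 10 14 6 13 2 19 5 14 43 52-16 1-4-2-22-20-20-14-23 12-7 12-5 15 1 5 148 0-10-18-1-14 5-11 29-29 13-7 7-7 7-16 5-5 23-9 17-2 23-10 5 3 4 15 4 9 9 10 13 6 11-2 0-286-5-1-20-20-40-3-4-2-13-16-7-27z"/><path data-summit="392 374" data-summit-m="690" d="M420 336l-25 10-17 2-23 9-5 5-7 16-7 7-13 7-29 29-5 11 1 14 4 9 7 9 163-1 0-85-17 0-7-5-9-10-4-9-3-13z"/><path data-summit="129 346" data-summit-m="634" d="M40 249l-11 22-13 8 1 99 17-16 20-4 16 0 20 16 33-1 17 2 22-4 25 8 12 0-2-12-15-24 0-14-2-1-21-6-14 0-20-8-5-6-17-28-26-11-13-1z"/><path data-summit="116 439" data-summit-m="663" d="M70 358l-16 0-25 7-13 13 0 8 8 4 12 16 12 6 18 0 5 2 7 26-2 19 1 5 74 0 5-20 7-12 23-12 20 14 22 20 4 2 16-1-43-52-6-23-12-1-25-8-22 4-17-2-33 1z"/><path data-summit="111 153" data-summit-m="703" d="M102 100l-1 5-4 4-21 0-2 2-4 15-11 19 5 22-2 39-3 11 14 1 4-2 17-16 5-8 6-4 34 0 10-8 2-6 2-8-10-19-3-10 1-5-15 4-8-4-12-15z"/><path data-summit="172 97" data-summit-m="687" d="M195 16l-46 1 6 12-1 19-26 49-7 5 6 6 13 22 46-15 11-13 5-18 5-7-3-2-6-12-3-27z"/><path data-summit="119 43" data-summit-m="662" d="M148 16l-96 1 2 11 8 15 27 11 9 10 2 6 0 25 8 9 12-2 8-5 26-49 1-19z"/><path data-summit="417 27" data-summit-m="486" d="M463 16l-92 1 4 5 7 27 13 16 4 2 40 3 20 20 4 1z"/>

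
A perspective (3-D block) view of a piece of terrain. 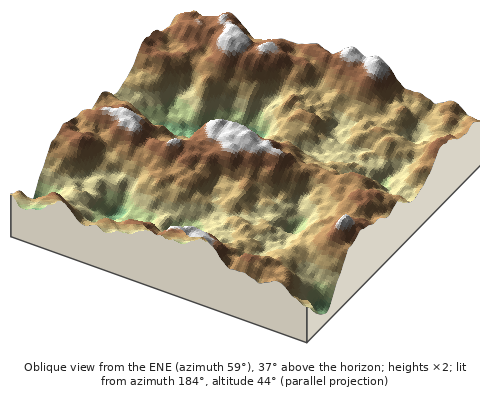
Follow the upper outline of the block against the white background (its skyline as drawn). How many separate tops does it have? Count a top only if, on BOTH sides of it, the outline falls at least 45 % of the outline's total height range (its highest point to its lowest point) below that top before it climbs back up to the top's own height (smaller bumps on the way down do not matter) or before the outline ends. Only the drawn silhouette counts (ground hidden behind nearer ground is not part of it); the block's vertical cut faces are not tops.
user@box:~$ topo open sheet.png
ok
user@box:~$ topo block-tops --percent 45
1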